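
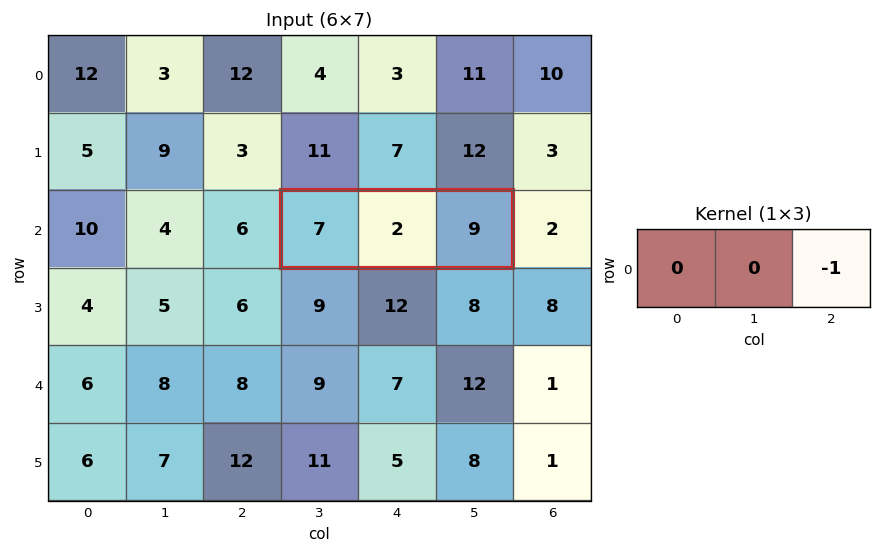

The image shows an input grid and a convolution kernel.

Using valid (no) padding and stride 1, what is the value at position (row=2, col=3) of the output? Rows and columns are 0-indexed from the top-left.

The receptive field on the input at this output position is [7 2 9]. Elementwise product with the kernel and sum: 9·-1.

-9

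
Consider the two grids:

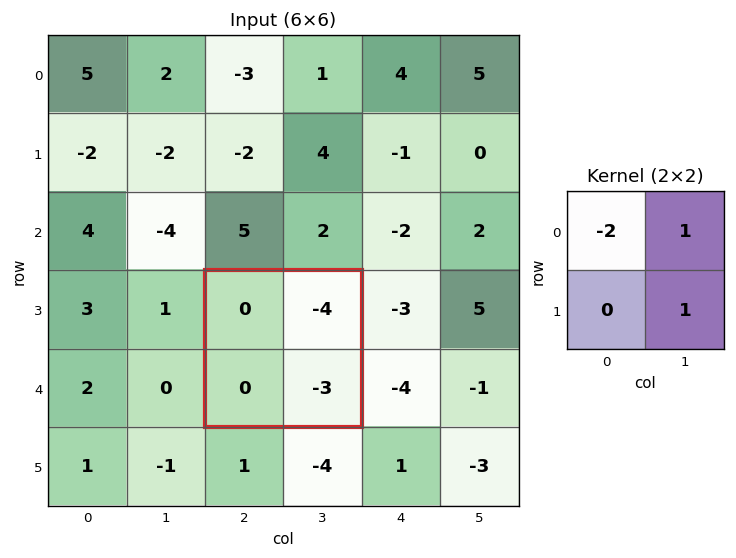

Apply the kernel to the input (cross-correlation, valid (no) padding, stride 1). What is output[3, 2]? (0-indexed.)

-7

The receptive field on the input at this output position is [0 -4 / 0 -3]. Elementwise product with the kernel and sum: 0·-2 + -4·1 + -3·1.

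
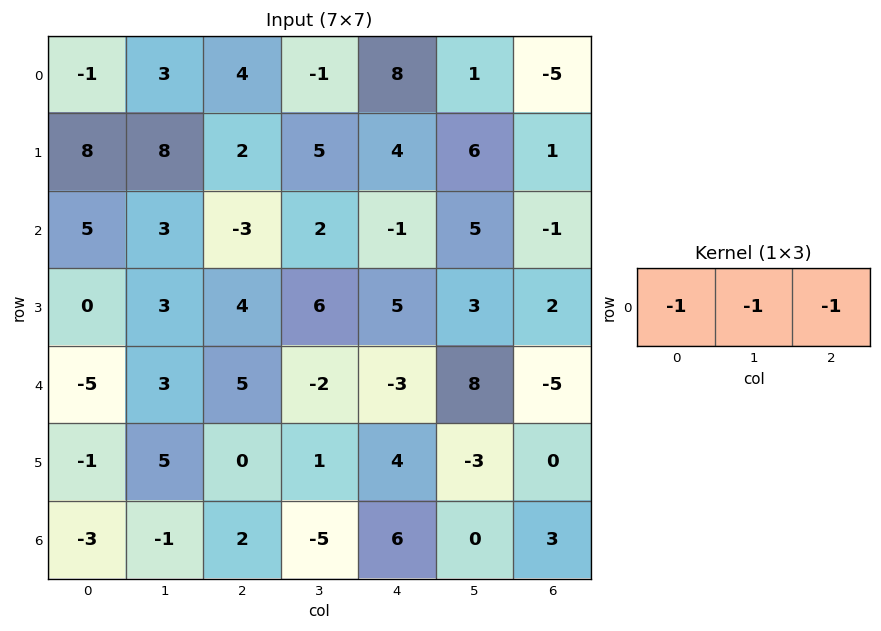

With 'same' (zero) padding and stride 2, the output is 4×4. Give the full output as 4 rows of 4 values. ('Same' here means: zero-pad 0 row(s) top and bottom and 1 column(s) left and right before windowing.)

Output[0,0]: The receptive field on the zero-padded input at this output position is [0 -1 3]. Elementwise product with the kernel and sum: 0·-1 + -1·-1 + 3·-1.

-2 -6 -8 4
-8 -2 -6 -4
2 -6 -3 -3
4 4 -1 -3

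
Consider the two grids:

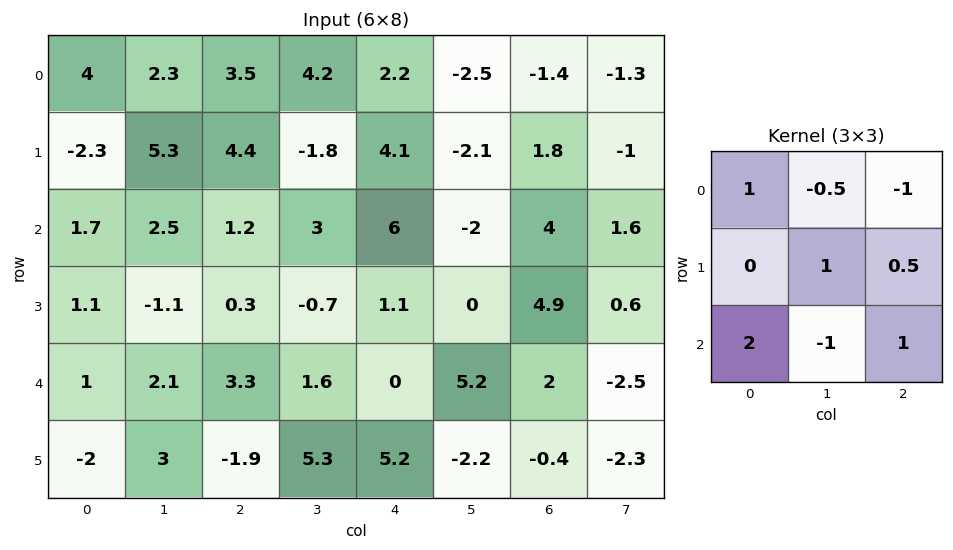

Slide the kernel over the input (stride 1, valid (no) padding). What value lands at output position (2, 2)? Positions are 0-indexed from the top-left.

The receptive field on the input at this output position is [1.2 3 6 / 0.3 -0.7 1.1 / 3.3 1.6 0]. Elementwise product with the kernel and sum: 1.2·1 + 3·-0.5 + 6·-1 + -0.7·1 + 1.1·0.5 + 3.3·2 + 1.6·-1 + 0·1.

-1.45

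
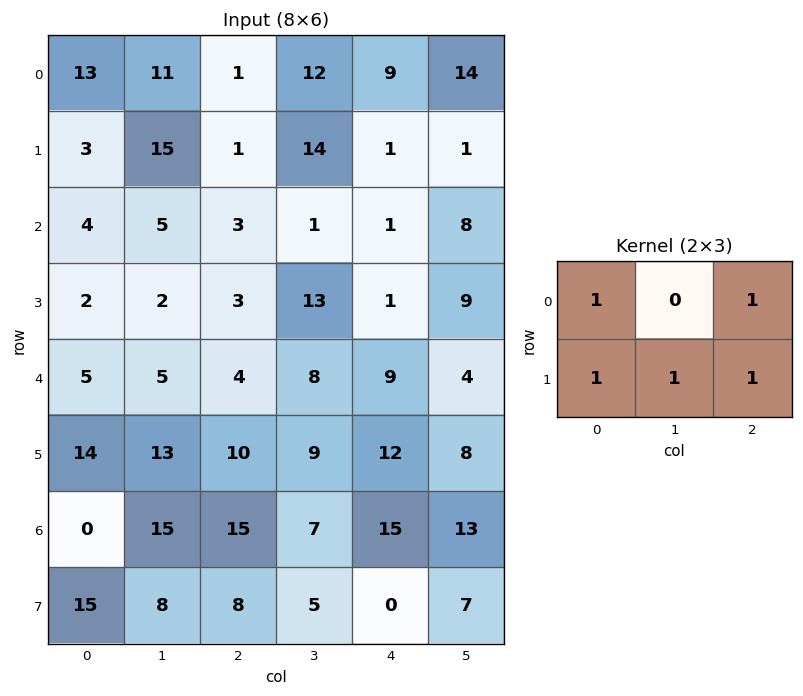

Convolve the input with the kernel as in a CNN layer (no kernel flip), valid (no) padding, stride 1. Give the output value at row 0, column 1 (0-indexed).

53

The receptive field on the input at this output position is [11 1 12 / 15 1 14]. Elementwise product with the kernel and sum: 11·1 + 12·1 + 15·1 + 1·1 + 14·1.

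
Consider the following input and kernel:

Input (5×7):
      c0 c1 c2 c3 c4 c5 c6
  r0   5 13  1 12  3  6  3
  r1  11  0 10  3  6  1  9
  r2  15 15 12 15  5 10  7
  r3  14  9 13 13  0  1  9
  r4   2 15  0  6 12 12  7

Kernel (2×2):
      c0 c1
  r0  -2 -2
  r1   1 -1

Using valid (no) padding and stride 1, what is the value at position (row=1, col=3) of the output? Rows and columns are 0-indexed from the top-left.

-8

The receptive field on the input at this output position is [3 6 / 15 5]. Elementwise product with the kernel and sum: 3·-2 + 6·-2 + 15·1 + 5·-1.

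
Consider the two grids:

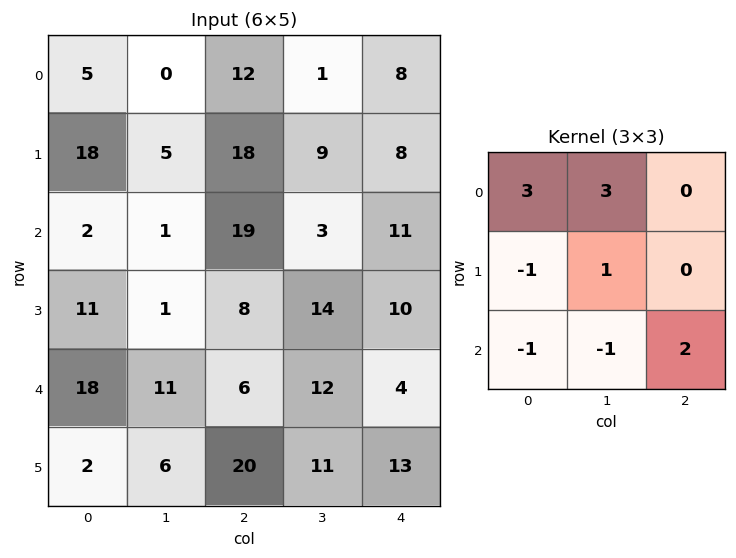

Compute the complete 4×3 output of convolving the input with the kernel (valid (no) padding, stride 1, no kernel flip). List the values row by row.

37 35 30
72 106 63
-18 74 62
61 18 67

Output[0,0]: The receptive field on the input at this output position is [5 0 12 / 18 5 18 / 2 1 19]. Elementwise product with the kernel and sum: 5·3 + 0·3 + 18·-1 + 5·1 + 2·-1 + 1·-1 + 19·2.
Output[0,1]: The receptive field on the input at this output position is [0 12 1 / 5 18 9 / 1 19 3]. Elementwise product with the kernel and sum: 0·3 + 12·3 + 5·-1 + 18·1 + 1·-1 + 19·-1 + 3·2.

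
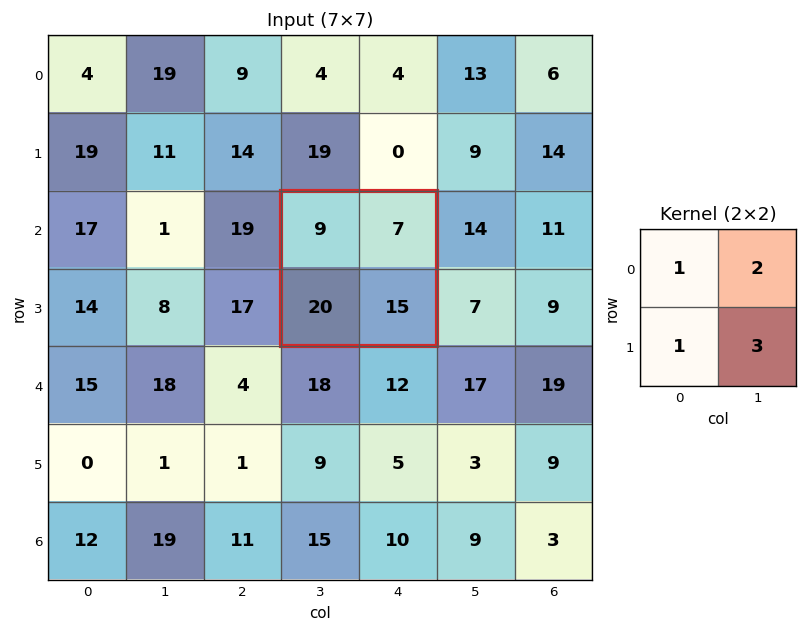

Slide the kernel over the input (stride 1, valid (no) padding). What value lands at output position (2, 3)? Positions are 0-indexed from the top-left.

88

The receptive field on the input at this output position is [9 7 / 20 15]. Elementwise product with the kernel and sum: 9·1 + 7·2 + 20·1 + 15·3.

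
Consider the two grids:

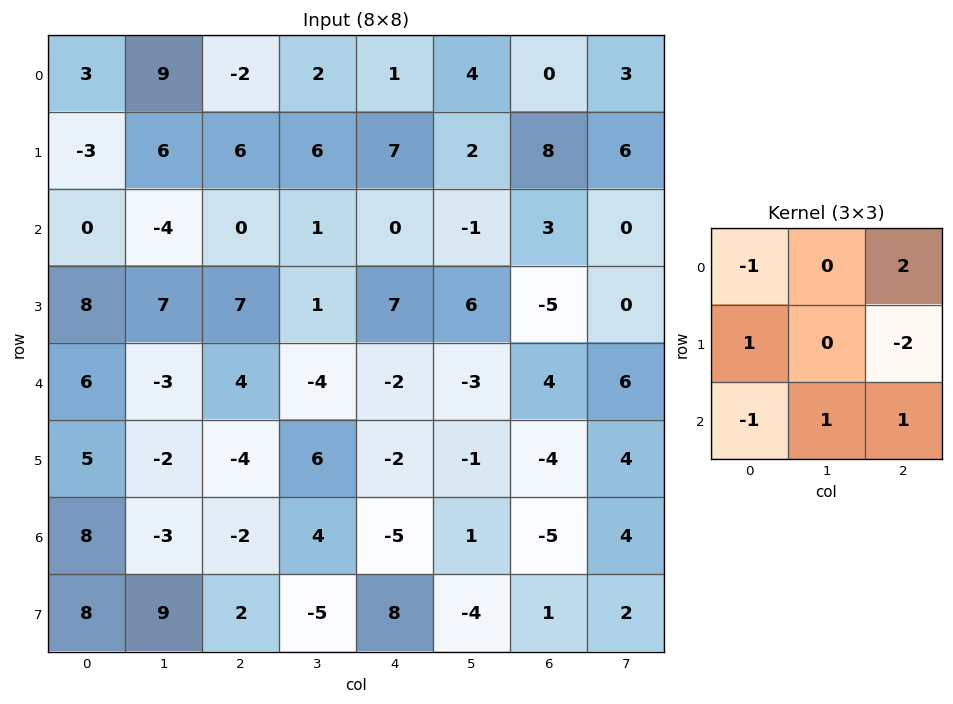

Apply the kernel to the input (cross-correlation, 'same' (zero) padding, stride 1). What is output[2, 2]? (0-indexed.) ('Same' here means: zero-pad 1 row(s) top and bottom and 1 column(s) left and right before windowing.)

1

The receptive field on the zero-padded input at this output position is [6 6 6 / -4 0 1 / 7 7 1]. Elementwise product with the kernel and sum: 6·-1 + 6·2 + -4·1 + 1·-2 + 7·-1 + 7·1 + 1·1.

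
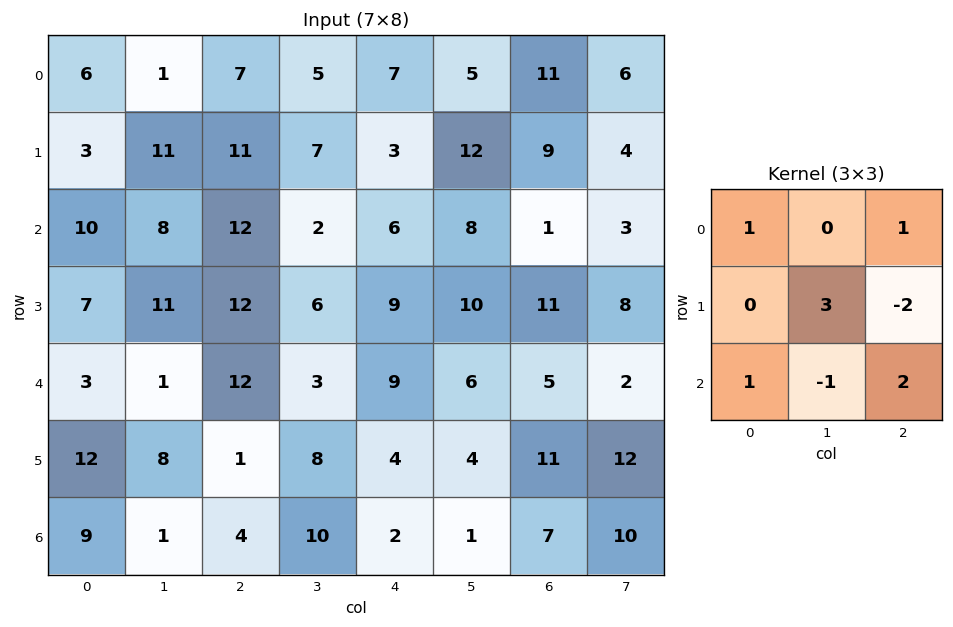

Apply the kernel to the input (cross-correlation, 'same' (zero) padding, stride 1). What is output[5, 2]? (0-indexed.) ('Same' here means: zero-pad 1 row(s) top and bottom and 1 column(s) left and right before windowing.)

The receptive field on the zero-padded input at this output position is [1 12 3 / 8 1 8 / 1 4 10]. Elementwise product with the kernel and sum: 1·1 + 3·1 + 1·3 + 8·-2 + 1·1 + 4·-1 + 10·2.

8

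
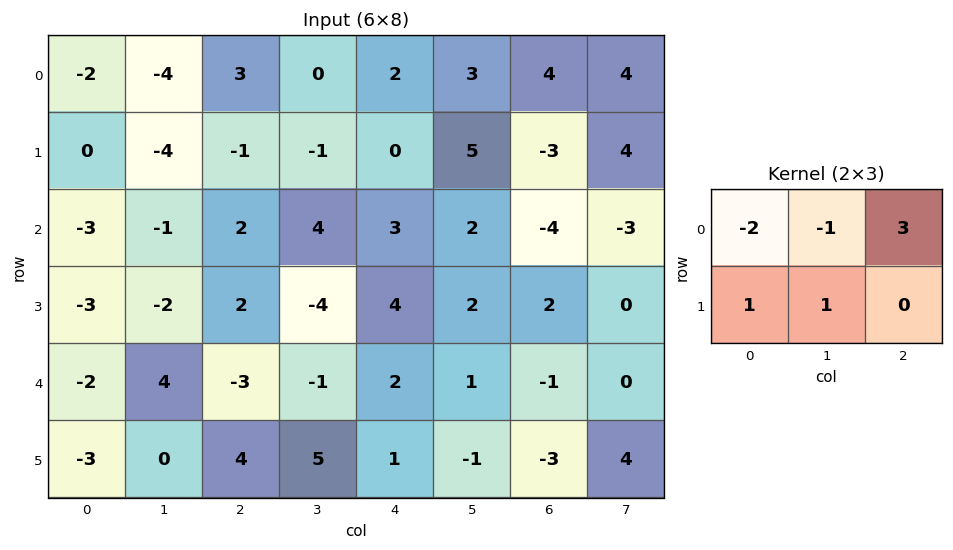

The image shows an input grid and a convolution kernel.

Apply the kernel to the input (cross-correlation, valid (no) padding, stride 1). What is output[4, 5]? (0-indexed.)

The receptive field on the input at this output position is [1 -1 0 / -1 -3 4]. Elementwise product with the kernel and sum: 1·-2 + -1·-1 + 0·3 + -1·1 + -3·1.

-5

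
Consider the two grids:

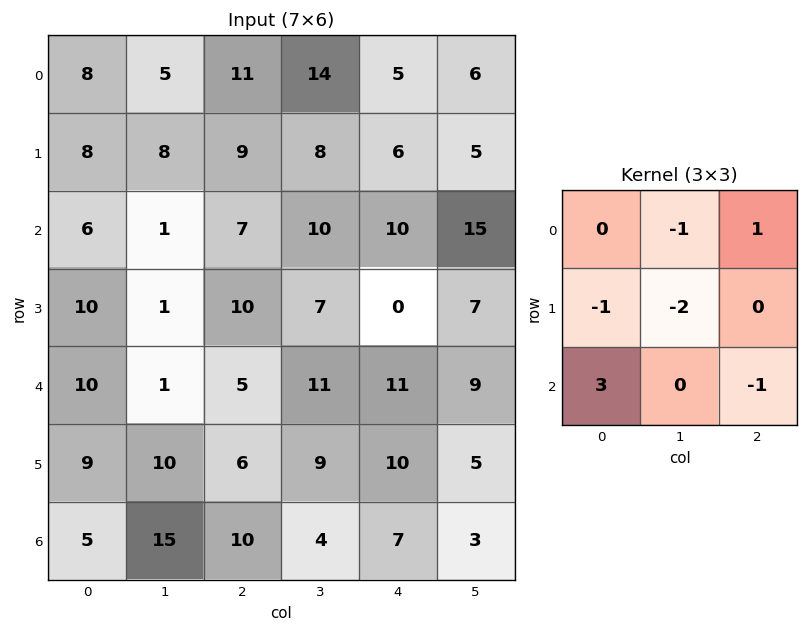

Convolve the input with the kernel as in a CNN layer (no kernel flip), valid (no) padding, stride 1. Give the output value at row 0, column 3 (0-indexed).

The receptive field on the input at this output position is [14 5 6 / 8 6 5 / 10 10 15]. Elementwise product with the kernel and sum: 5·-1 + 6·1 + 8·-1 + 6·-2 + 10·3 + 15·-1.

-4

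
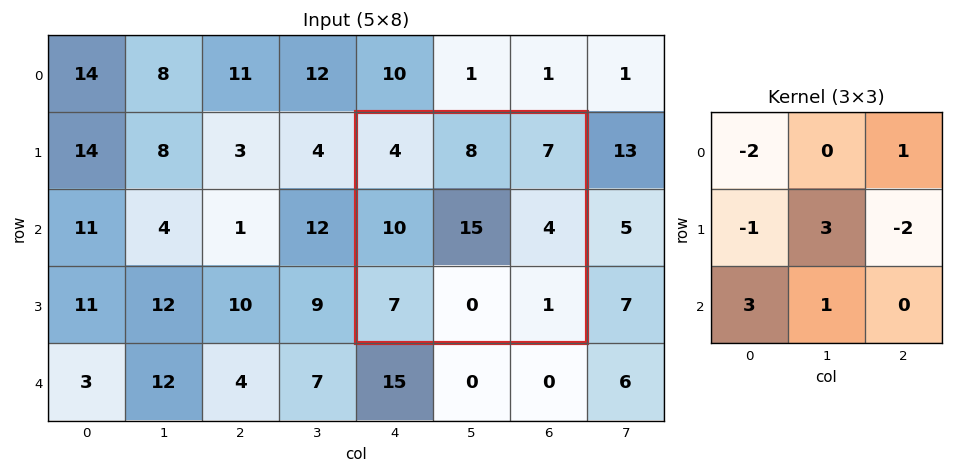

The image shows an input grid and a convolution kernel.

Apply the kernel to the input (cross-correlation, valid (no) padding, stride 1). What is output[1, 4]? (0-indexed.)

The receptive field on the input at this output position is [4 8 7 / 10 15 4 / 7 0 1]. Elementwise product with the kernel and sum: 4·-2 + 7·1 + 10·-1 + 15·3 + 4·-2 + 7·3 + 0·1.

47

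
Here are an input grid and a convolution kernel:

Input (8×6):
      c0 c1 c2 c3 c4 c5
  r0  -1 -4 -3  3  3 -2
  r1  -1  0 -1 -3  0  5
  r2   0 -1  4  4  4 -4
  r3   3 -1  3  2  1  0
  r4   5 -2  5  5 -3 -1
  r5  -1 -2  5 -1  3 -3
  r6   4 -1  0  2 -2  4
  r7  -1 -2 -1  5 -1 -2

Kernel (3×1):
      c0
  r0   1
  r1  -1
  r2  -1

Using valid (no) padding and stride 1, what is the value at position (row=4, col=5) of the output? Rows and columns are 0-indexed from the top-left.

The receptive field on the input at this output position is [-1 / -3 / 4]. Elementwise product with the kernel and sum: -1·1 + -3·-1 + 4·-1.

-2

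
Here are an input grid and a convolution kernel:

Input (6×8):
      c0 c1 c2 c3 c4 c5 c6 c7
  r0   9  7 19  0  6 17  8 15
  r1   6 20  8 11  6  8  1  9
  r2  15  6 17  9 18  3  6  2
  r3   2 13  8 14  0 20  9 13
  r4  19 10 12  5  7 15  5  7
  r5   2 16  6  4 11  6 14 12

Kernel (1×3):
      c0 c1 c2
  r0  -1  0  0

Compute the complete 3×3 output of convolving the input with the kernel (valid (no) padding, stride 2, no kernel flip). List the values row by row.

-9 -19 -6
-15 -17 -18
-19 -12 -7

Output[0,0]: The receptive field on the input at this output position is [9 7 19]. Elementwise product with the kernel and sum: 9·-1.
Output[0,1]: The receptive field on the input at this output position is [19 0 6]. Elementwise product with the kernel and sum: 19·-1.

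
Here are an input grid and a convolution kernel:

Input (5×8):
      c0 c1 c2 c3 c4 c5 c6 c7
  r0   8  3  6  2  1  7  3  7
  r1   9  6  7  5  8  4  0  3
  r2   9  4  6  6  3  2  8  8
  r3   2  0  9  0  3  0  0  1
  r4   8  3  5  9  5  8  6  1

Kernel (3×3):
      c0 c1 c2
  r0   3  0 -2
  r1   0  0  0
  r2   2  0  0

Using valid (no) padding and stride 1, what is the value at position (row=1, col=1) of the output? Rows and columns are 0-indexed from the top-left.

8

The receptive field on the input at this output position is [6 7 5 / 4 6 6 / 0 9 0]. Elementwise product with the kernel and sum: 6·3 + 5·-2 + 0·2.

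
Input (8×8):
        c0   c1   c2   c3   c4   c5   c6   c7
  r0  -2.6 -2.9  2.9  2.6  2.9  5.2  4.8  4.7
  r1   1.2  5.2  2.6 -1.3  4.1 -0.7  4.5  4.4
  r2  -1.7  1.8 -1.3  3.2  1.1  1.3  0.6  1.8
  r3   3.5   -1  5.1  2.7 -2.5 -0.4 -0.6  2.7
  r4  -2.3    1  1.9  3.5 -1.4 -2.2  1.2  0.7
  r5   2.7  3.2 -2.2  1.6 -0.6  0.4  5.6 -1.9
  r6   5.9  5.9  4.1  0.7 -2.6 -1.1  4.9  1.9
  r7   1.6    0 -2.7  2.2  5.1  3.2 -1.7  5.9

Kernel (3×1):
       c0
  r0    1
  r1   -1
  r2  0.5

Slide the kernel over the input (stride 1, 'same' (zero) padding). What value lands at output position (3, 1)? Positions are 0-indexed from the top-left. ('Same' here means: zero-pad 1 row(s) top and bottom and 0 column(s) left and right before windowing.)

3.3

The receptive field on the zero-padded input at this output position is [1.8 / -1 / 1]. Elementwise product with the kernel and sum: 1.8·1 + -1·-1 + 1·0.5.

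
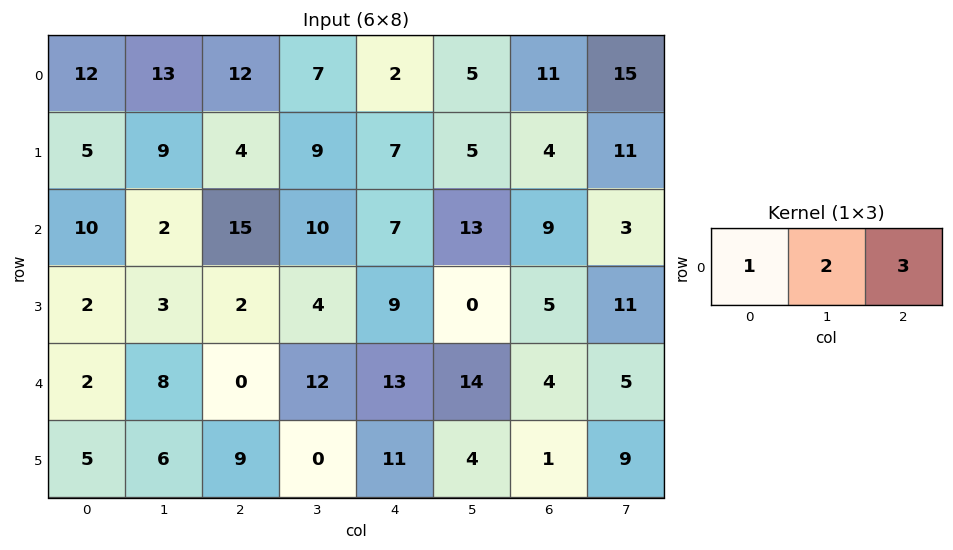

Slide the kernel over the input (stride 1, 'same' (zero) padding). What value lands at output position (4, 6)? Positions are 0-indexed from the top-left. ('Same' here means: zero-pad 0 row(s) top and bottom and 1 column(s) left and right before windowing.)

The receptive field on the zero-padded input at this output position is [14 4 5]. Elementwise product with the kernel and sum: 14·1 + 4·2 + 5·3.

37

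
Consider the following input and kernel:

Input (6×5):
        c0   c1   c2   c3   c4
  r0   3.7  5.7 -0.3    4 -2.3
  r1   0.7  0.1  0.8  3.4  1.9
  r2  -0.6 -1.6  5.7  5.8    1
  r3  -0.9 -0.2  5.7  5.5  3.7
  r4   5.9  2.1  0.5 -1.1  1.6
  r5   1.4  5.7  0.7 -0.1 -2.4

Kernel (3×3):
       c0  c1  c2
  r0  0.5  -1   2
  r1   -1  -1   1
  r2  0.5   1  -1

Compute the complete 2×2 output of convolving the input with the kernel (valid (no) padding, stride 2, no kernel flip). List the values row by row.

Output[0,0]: The receptive field on the input at this output position is [3.7 5.7 -0.3 / 0.7 0.1 0.8 / -0.6 -1.6 5.7]. Elementwise product with the kernel and sum: 3.7·0.5 + 5.7·-1 + -0.3·2 + 0.7·-1 + 0.1·-1 + 0.8·1 + -0.6·0.5 + -1.6·1 + 5.7·-1.

-12.05 -3.4
24.05 -10.9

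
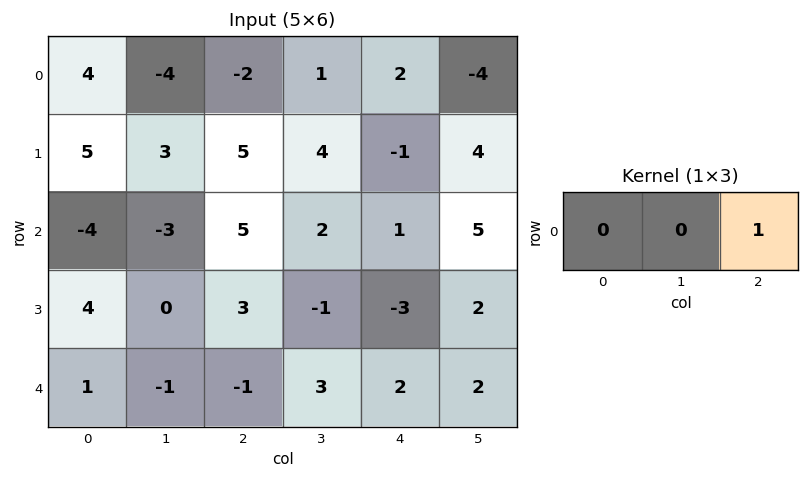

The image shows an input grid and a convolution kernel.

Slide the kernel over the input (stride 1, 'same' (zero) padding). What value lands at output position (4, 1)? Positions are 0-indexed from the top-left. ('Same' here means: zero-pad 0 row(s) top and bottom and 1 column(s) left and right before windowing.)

The receptive field on the zero-padded input at this output position is [1 -1 -1]. Elementwise product with the kernel and sum: -1·1.

-1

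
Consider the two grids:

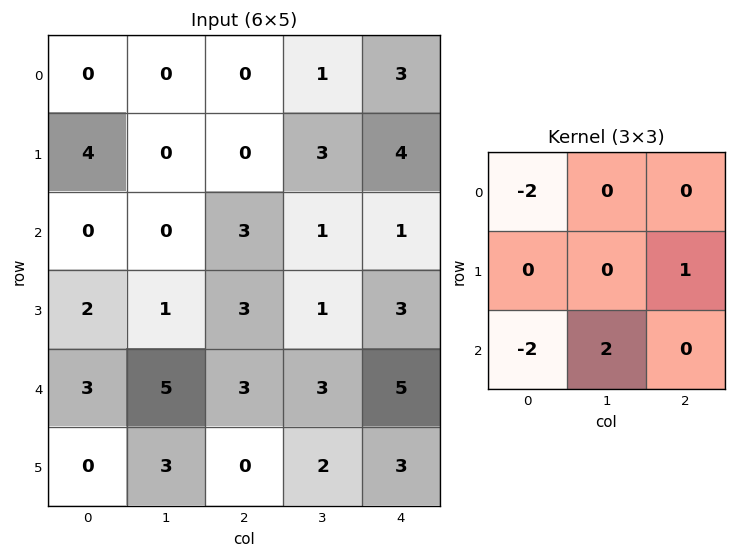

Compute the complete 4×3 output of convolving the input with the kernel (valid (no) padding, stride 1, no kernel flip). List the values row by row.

Output[0,0]: The receptive field on the input at this output position is [0 0 0 / 4 0 0 / 0 0 3]. Elementwise product with the kernel and sum: 0·-2 + 0·1 + 0·-2 + 0·2.

0 9 0
-7 5 -3
7 -3 -3
5 -5 3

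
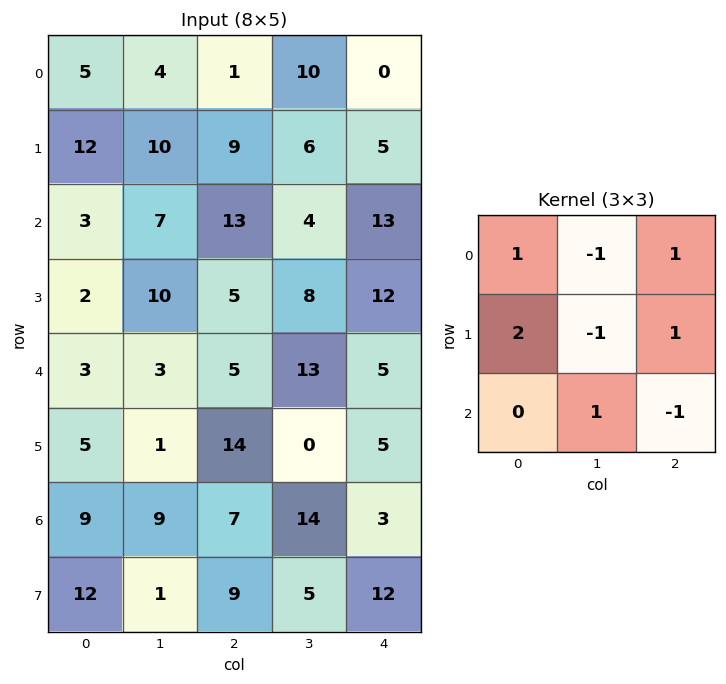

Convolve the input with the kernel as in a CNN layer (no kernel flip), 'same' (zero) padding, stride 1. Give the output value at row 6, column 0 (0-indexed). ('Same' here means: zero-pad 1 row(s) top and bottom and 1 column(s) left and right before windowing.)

7

The receptive field on the zero-padded input at this output position is [0 5 1 / 0 9 9 / 0 12 1]. Elementwise product with the kernel and sum: 0·1 + 5·-1 + 1·1 + 0·2 + 9·-1 + 9·1 + 12·1 + 1·-1.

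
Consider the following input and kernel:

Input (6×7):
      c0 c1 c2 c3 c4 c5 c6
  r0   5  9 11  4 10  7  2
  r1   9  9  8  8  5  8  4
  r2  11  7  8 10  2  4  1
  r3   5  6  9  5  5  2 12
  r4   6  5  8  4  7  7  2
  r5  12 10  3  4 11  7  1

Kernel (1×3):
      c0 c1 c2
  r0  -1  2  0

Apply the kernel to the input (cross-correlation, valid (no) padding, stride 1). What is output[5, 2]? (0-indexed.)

The receptive field on the input at this output position is [3 4 11]. Elementwise product with the kernel and sum: 3·-1 + 4·2.

5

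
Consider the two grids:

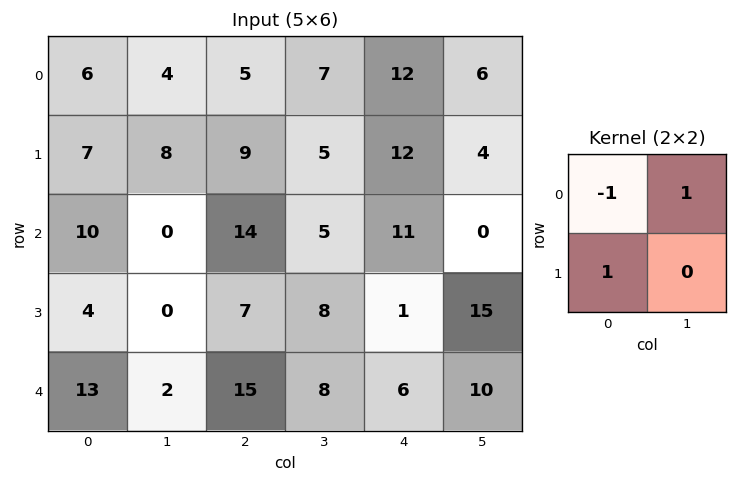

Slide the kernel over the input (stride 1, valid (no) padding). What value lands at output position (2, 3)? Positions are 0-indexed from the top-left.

14

The receptive field on the input at this output position is [5 11 / 8 1]. Elementwise product with the kernel and sum: 5·-1 + 11·1 + 8·1.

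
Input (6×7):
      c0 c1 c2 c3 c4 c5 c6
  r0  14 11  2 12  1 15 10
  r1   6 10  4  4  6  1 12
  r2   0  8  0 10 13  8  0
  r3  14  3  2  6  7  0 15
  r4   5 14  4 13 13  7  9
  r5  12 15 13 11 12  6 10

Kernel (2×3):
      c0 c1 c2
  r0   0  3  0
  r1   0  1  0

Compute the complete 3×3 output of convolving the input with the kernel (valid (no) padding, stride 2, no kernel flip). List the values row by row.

43 40 46
27 36 24
57 50 27

Output[0,0]: The receptive field on the input at this output position is [14 11 2 / 6 10 4]. Elementwise product with the kernel and sum: 11·3 + 10·1.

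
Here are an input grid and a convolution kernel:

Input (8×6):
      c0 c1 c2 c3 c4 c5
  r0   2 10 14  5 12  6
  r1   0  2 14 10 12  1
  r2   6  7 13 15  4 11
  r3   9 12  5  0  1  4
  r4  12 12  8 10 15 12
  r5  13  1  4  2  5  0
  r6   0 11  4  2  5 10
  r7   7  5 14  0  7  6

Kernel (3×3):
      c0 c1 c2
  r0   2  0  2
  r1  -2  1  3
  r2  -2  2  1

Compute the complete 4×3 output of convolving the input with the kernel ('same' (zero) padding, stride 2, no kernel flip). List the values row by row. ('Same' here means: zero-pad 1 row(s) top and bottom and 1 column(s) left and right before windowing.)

Output[0,0]: The receptive field on the zero-padded input at this output position is [0 0 0 / 0 2 10 / 0 0 2]. Elementwise product with the kernel and sum: 0·2 + 0·2 + 0·-2 + 2·1 + 10·3 + 0·-2 + 0·2 + 2·1.
Output[0,1]: The receptive field on the zero-padded input at this output position is [0 0 0 / 10 14 5 / 2 14 10]. Elementwise product with the kernel and sum: 0·2 + 0·2 + 10·-2 + 14·1 + 5·3 + 2·-2 + 14·2 + 10·1.

34 43 25
61 54 35
99 46 45
54 12 55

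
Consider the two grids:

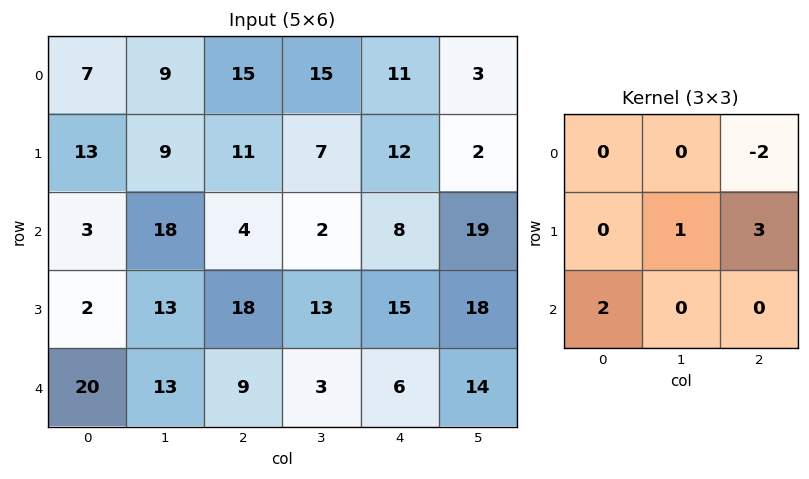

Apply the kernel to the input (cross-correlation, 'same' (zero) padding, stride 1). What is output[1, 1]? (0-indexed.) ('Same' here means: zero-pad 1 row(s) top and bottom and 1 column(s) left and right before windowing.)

18

The receptive field on the zero-padded input at this output position is [7 9 15 / 13 9 11 / 3 18 4]. Elementwise product with the kernel and sum: 15·-2 + 9·1 + 11·3 + 3·2.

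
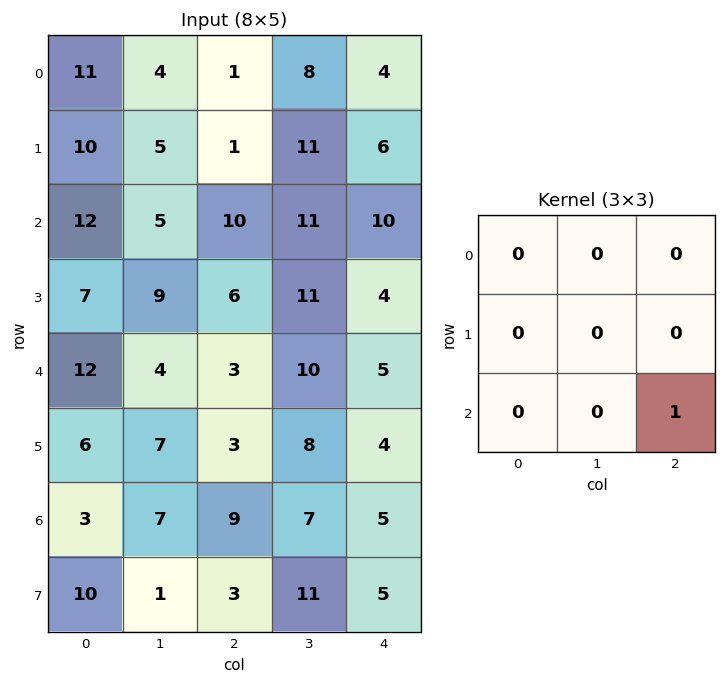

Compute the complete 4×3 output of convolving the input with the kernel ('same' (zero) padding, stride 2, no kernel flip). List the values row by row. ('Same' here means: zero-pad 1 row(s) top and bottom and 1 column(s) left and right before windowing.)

Output[0,0]: The receptive field on the zero-padded input at this output position is [0 0 0 / 0 11 4 / 0 10 5]. Elementwise product with the kernel and sum: 5·1.
Output[0,1]: The receptive field on the zero-padded input at this output position is [0 0 0 / 4 1 8 / 5 1 11]. Elementwise product with the kernel and sum: 11·1.

5 11 0
9 11 0
7 8 0
1 11 0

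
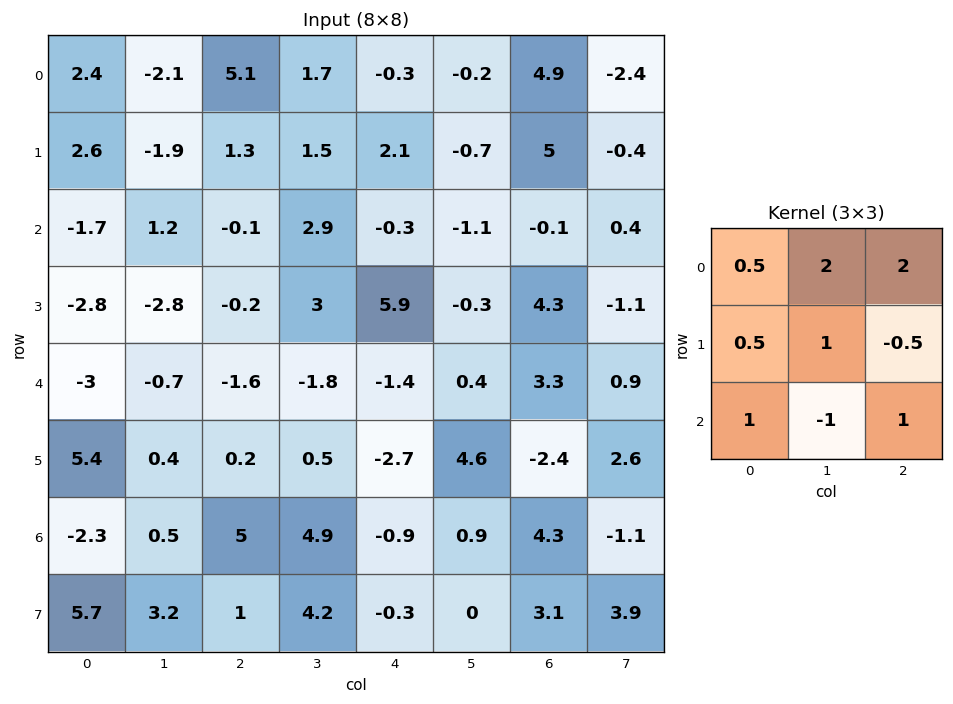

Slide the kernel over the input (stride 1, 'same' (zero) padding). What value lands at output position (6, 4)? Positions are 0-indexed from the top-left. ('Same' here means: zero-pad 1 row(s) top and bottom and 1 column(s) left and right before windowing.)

9.65

The receptive field on the zero-padded input at this output position is [0.5 -2.7 4.6 / 4.9 -0.9 0.9 / 4.2 -0.3 0]. Elementwise product with the kernel and sum: 0.5·0.5 + -2.7·2 + 4.6·2 + 4.9·0.5 + -0.9·1 + 0.9·-0.5 + 4.2·1 + -0.3·-1 + 0·1.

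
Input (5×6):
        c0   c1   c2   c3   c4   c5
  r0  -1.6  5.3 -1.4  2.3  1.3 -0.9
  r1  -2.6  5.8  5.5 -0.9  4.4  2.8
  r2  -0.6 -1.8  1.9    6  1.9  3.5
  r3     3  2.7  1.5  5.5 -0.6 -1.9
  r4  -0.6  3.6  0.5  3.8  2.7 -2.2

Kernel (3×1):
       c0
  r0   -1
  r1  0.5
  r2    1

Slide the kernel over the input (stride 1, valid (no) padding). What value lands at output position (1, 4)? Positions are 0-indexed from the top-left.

The receptive field on the input at this output position is [4.4 / 1.9 / -0.6]. Elementwise product with the kernel and sum: 4.4·-1 + 1.9·0.5 + -0.6·1.

-4.05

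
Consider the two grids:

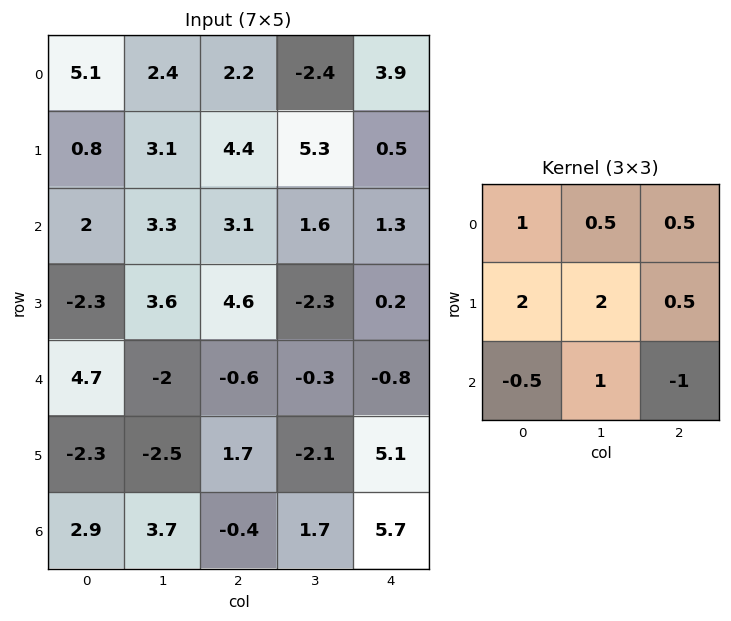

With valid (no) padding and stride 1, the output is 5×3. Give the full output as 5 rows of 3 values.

Output[0,0]: The receptive field on the input at this output position is [5.1 2.4 2.2 / 0.8 3.1 4.4 / 2 3.3 3.1]. Elementwise product with the kernel and sum: 5.1·1 + 2.4·0.5 + 2.2·0.5 + 0.8·2 + 3.1·2 + 4.4·0.5 + 2·-0.5 + 3.3·1 + 3.1·-1.

16.6 19.8 21.35
16.85 26.65 12.55
6.35 21.6 10.05
3.85 4.45 -6.7
-2.7 -9.05 -3.2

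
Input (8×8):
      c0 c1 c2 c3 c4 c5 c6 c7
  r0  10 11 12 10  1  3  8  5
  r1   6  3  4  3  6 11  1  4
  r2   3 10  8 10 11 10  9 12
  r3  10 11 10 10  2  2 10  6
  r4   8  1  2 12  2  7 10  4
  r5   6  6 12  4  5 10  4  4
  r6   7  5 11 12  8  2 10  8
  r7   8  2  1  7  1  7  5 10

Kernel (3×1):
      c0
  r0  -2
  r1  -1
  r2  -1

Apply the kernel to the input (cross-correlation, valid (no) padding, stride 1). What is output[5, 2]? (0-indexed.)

The receptive field on the input at this output position is [12 / 11 / 1]. Elementwise product with the kernel and sum: 12·-2 + 11·-1 + 1·-1.

-36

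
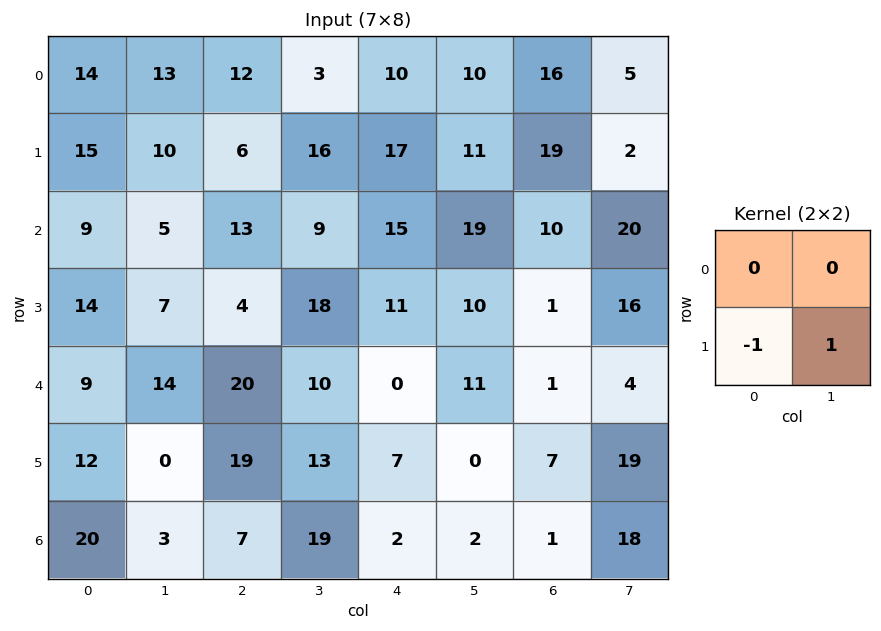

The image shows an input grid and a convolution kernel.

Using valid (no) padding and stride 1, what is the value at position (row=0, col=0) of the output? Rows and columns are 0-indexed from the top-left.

The receptive field on the input at this output position is [14 13 / 15 10]. Elementwise product with the kernel and sum: 15·-1 + 10·1.

-5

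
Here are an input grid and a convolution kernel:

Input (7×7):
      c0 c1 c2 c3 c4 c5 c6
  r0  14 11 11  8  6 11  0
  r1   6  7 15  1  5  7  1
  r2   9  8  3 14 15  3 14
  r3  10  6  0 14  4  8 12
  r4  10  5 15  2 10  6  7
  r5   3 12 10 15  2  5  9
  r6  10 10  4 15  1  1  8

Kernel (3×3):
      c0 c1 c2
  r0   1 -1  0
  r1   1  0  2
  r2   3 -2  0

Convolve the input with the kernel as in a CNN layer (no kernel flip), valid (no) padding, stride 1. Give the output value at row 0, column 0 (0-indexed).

The receptive field on the input at this output position is [14 11 11 / 6 7 15 / 9 8 3]. Elementwise product with the kernel and sum: 14·1 + 11·-1 + 6·1 + 15·2 + 9·3 + 8·-2.

50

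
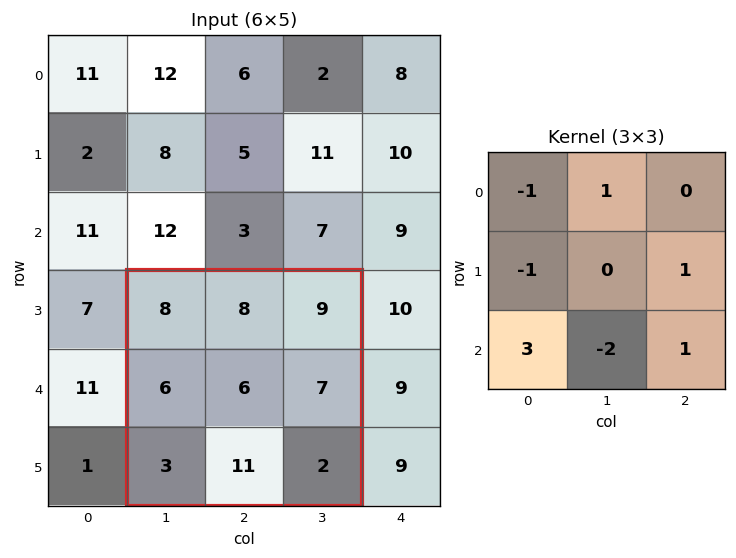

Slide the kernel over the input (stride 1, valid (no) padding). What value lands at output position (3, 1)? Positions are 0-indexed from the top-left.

-10

The receptive field on the input at this output position is [8 8 9 / 6 6 7 / 3 11 2]. Elementwise product with the kernel and sum: 8·-1 + 8·1 + 6·-1 + 7·1 + 3·3 + 11·-2 + 2·1.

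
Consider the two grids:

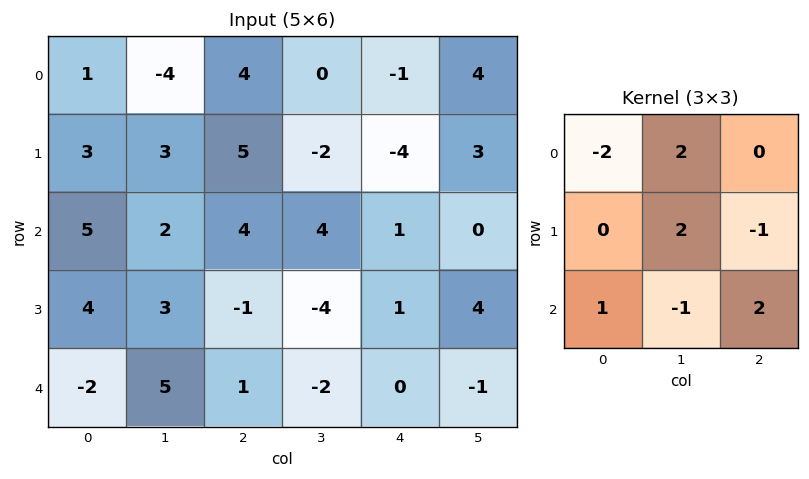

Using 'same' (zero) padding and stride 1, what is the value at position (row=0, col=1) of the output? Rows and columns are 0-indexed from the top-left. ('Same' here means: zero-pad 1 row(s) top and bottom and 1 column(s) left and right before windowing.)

-2

The receptive field on the zero-padded input at this output position is [0 0 0 / 1 -4 4 / 3 3 5]. Elementwise product with the kernel and sum: 0·-2 + 0·2 + -4·2 + 4·-1 + 3·1 + 3·-1 + 5·2.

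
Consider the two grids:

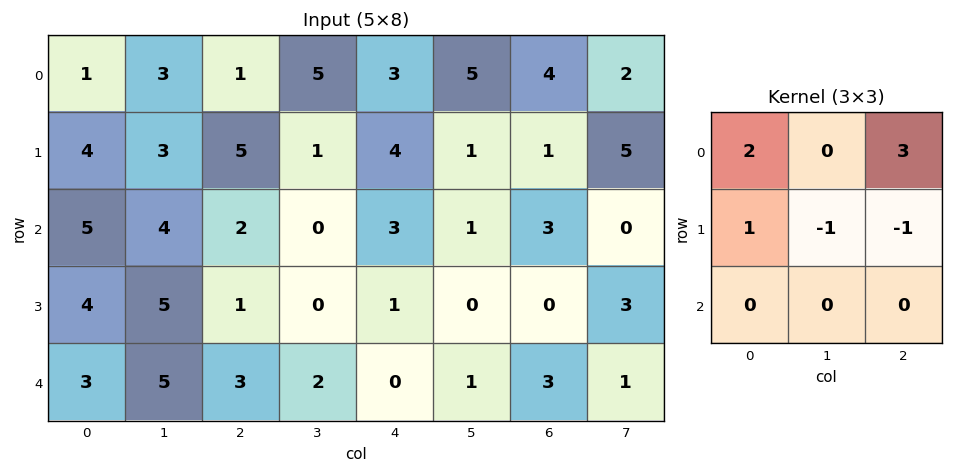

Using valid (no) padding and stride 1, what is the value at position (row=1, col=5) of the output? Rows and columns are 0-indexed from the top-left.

15

The receptive field on the input at this output position is [1 1 5 / 1 3 0 / 0 0 3]. Elementwise product with the kernel and sum: 1·2 + 5·3 + 1·1 + 3·-1 + 0·-1.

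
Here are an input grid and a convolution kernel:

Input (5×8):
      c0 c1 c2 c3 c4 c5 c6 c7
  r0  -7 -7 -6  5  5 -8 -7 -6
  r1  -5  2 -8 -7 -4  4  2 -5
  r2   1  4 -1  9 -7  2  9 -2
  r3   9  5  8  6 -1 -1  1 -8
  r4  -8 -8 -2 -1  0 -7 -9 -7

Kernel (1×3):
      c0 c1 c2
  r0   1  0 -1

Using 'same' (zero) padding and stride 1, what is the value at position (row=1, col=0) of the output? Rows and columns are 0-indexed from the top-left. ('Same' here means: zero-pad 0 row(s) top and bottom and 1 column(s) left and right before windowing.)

-2

The receptive field on the zero-padded input at this output position is [0 -5 2]. Elementwise product with the kernel and sum: 0·1 + 2·-1.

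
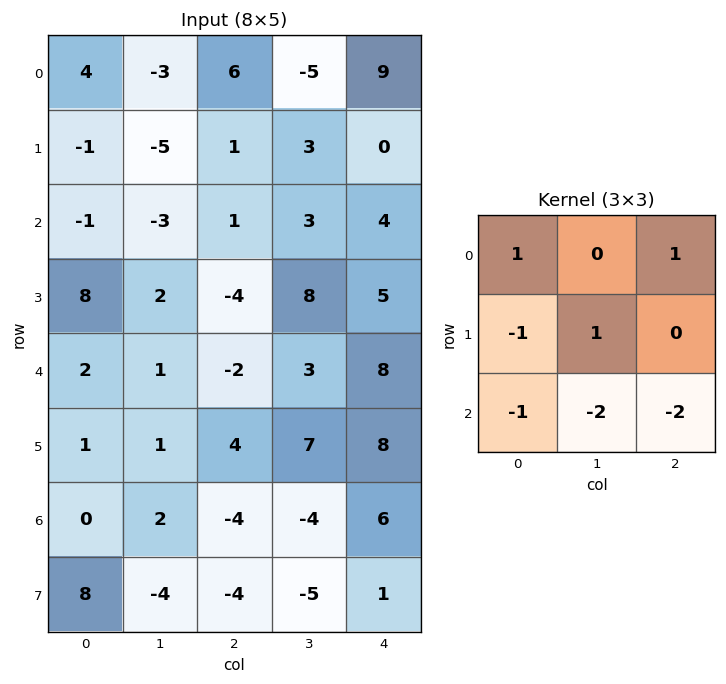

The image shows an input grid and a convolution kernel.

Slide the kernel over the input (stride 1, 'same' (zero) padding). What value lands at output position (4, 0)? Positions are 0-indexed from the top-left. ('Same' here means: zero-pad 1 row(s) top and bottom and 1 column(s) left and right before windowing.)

The receptive field on the zero-padded input at this output position is [0 8 2 / 0 2 1 / 0 1 1]. Elementwise product with the kernel and sum: 0·1 + 2·1 + 0·-1 + 2·1 + 0·-1 + 1·-2 + 1·-2.

0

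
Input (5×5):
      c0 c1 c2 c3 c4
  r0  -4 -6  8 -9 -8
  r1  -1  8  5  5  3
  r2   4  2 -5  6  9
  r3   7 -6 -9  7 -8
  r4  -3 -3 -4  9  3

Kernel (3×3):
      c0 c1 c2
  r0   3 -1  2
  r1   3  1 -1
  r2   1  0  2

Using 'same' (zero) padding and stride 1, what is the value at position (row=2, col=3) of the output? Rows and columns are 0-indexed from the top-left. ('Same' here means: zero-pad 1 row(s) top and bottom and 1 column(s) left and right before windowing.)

The receptive field on the zero-padded input at this output position is [5 5 3 / -5 6 9 / -9 7 -8]. Elementwise product with the kernel and sum: 5·3 + 5·-1 + 3·2 + -5·3 + 6·1 + 9·-1 + -9·1 + -8·2.

-27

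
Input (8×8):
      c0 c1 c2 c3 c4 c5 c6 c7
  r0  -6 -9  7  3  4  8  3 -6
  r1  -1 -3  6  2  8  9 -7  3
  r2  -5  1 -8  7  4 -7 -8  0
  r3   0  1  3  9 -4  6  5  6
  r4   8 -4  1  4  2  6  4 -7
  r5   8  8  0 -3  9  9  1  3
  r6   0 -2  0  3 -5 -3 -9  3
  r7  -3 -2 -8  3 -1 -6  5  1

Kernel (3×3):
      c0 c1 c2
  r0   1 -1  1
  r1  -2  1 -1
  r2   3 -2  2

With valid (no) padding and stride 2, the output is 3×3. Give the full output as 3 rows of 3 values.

-30 -40 9
18 -5 14
9 -29 -37

Output[0,0]: The receptive field on the input at this output position is [-6 -9 7 / -1 -3 6 / -5 1 -8]. Elementwise product with the kernel and sum: -6·1 + -9·-1 + 7·1 + -1·-2 + -3·1 + 6·-1 + -5·3 + 1·-2 + -8·2.
Output[0,1]: The receptive field on the input at this output position is [7 3 4 / 6 2 8 / -8 7 4]. Elementwise product with the kernel and sum: 7·1 + 3·-1 + 4·1 + 6·-2 + 2·1 + 8·-1 + -8·3 + 7·-2 + 4·2.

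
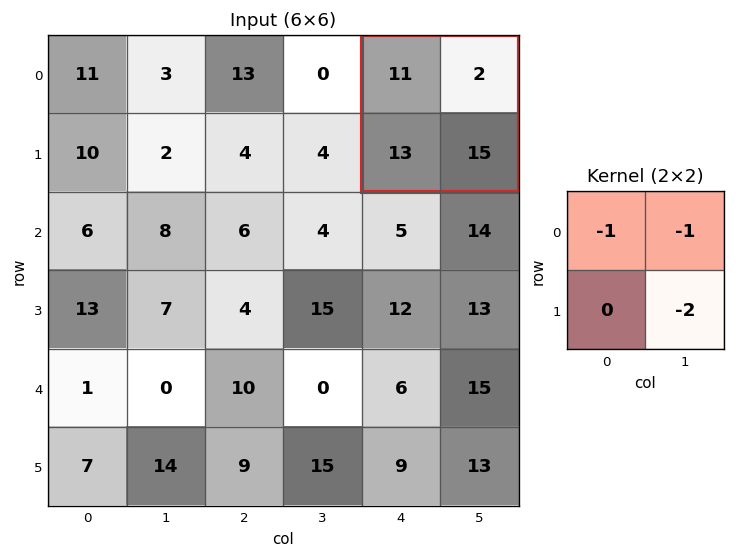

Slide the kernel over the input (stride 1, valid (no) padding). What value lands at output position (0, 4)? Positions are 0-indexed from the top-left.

The receptive field on the input at this output position is [11 2 / 13 15]. Elementwise product with the kernel and sum: 11·-1 + 2·-1 + 15·-2.

-43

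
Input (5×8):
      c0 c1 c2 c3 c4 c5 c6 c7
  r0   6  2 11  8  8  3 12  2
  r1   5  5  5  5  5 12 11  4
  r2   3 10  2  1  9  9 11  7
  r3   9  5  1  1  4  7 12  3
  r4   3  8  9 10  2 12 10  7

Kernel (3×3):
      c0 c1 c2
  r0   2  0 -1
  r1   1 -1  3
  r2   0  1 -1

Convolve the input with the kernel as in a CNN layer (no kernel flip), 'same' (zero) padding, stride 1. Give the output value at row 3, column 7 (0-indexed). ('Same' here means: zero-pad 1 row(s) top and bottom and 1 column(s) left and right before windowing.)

38

The receptive field on the zero-padded input at this output position is [11 7 0 / 12 3 0 / 10 7 0]. Elementwise product with the kernel and sum: 11·2 + 0·-1 + 12·1 + 3·-1 + 0·3 + 7·1 + 0·-1.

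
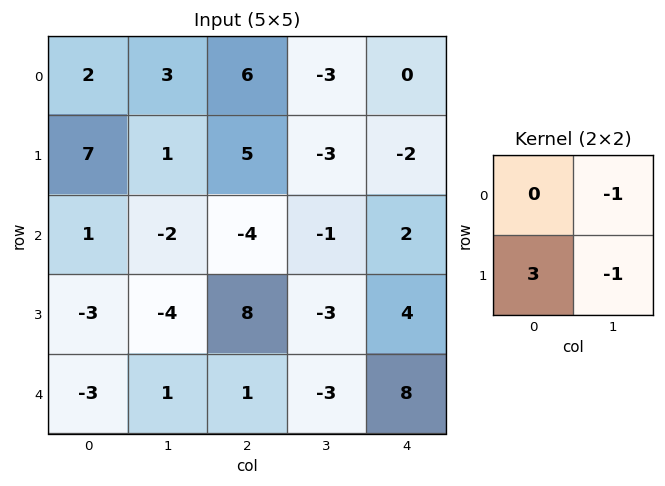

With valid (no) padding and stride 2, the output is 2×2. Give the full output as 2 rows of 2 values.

17 21
-3 28

Output[0,0]: The receptive field on the input at this output position is [2 3 / 7 1]. Elementwise product with the kernel and sum: 3·-1 + 7·3 + 1·-1.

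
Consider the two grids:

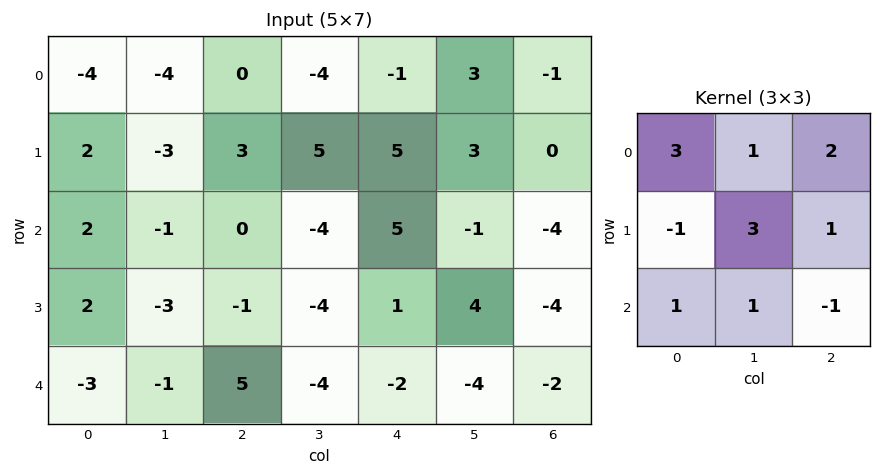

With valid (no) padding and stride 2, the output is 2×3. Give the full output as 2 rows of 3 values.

-23 2 10
-16 -1 9

Output[0,0]: The receptive field on the input at this output position is [-4 -4 0 / 2 -3 3 / 2 -1 0]. Elementwise product with the kernel and sum: -4·3 + -4·1 + 0·2 + 2·-1 + -3·3 + 3·1 + 2·1 + -1·1 + 0·-1.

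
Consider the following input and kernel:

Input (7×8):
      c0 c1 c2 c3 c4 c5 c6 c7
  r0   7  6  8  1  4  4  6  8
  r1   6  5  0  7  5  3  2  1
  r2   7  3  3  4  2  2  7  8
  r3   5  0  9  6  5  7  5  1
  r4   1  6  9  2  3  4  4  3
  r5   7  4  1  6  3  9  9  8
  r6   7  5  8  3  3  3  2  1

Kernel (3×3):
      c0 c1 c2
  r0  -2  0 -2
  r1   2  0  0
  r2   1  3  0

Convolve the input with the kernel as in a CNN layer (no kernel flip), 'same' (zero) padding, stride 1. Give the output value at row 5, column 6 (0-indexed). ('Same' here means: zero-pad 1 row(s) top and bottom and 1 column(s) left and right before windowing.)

13

The receptive field on the zero-padded input at this output position is [4 4 3 / 9 9 8 / 3 2 1]. Elementwise product with the kernel and sum: 4·-2 + 3·-2 + 9·2 + 3·1 + 2·3.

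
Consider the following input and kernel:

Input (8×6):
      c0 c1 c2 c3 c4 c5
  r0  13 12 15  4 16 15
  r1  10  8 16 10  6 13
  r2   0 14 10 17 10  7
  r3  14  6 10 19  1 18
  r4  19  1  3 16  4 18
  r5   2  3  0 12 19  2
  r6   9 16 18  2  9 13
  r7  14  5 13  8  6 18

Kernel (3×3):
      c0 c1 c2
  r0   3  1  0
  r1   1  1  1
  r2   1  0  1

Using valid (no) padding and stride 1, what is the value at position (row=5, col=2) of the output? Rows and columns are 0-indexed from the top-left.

The receptive field on the input at this output position is [0 12 19 / 18 2 9 / 13 8 6]. Elementwise product with the kernel and sum: 0·3 + 12·1 + 18·1 + 2·1 + 9·1 + 13·1 + 6·1.

60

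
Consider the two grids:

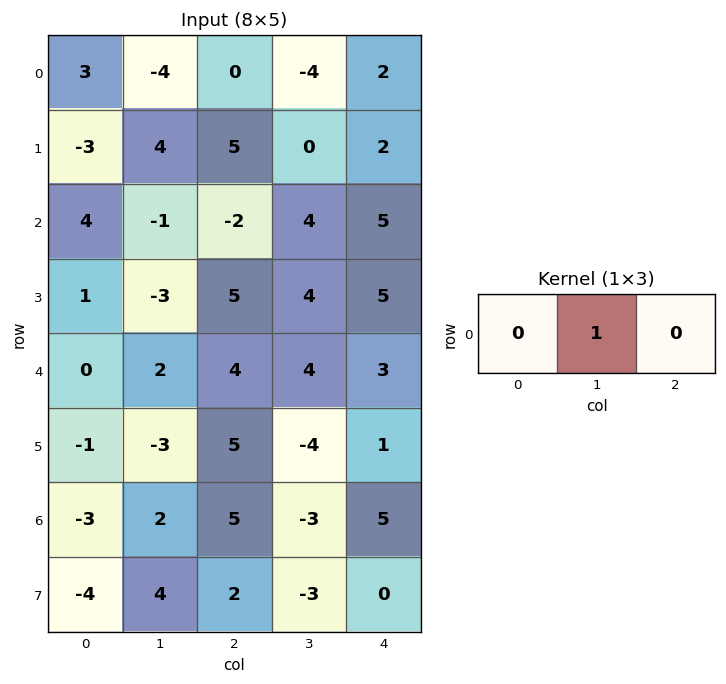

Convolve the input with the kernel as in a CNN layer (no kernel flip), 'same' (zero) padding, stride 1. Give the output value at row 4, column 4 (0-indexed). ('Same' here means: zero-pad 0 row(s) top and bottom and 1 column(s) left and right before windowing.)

3

The receptive field on the zero-padded input at this output position is [4 3 0]. Elementwise product with the kernel and sum: 3·1.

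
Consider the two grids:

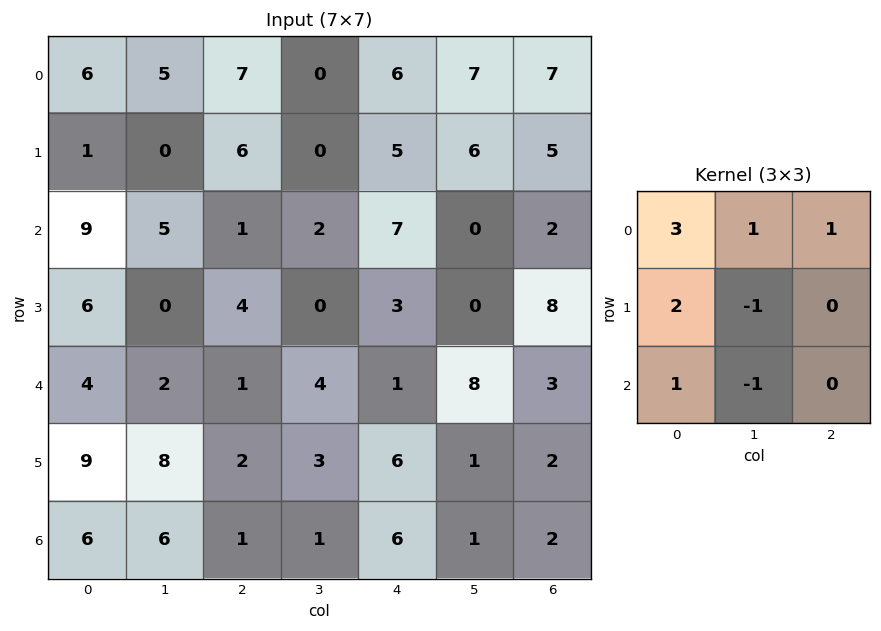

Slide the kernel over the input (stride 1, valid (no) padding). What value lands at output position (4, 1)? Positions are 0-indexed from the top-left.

The receptive field on the input at this output position is [2 1 4 / 8 2 3 / 6 1 1]. Elementwise product with the kernel and sum: 2·3 + 1·1 + 4·1 + 8·2 + 2·-1 + 6·1 + 1·-1.

30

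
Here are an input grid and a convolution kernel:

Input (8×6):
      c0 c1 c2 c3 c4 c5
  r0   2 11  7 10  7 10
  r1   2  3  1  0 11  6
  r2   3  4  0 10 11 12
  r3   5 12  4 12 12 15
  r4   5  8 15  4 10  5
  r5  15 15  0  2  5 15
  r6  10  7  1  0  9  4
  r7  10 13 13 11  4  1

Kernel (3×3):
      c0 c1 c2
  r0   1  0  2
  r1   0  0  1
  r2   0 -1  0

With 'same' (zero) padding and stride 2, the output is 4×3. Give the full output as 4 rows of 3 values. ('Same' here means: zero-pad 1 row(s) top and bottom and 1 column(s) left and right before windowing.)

Output[0,0]: The receptive field on the zero-padded input at this output position is [0 0 0 / 0 2 11 / 0 2 3]. Elementwise product with the kernel and sum: 0·1 + 0·2 + 11·1 + 2·-1.
Output[0,1]: The receptive field on the zero-padded input at this output position is [0 0 0 / 11 7 10 / 3 1 0]. Elementwise product with the kernel and sum: 0·1 + 0·2 + 10·1 + 1·-1.

9 9 -1
5 9 12
17 40 42
27 6 32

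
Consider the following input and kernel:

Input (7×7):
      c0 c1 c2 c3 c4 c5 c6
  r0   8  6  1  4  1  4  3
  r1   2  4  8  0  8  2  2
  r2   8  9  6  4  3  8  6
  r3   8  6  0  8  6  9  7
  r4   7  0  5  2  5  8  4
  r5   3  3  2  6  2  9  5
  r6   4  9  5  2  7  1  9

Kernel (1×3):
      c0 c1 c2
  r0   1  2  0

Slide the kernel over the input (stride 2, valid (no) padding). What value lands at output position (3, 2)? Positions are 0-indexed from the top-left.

9

The receptive field on the input at this output position is [7 1 9]. Elementwise product with the kernel and sum: 7·1 + 1·2.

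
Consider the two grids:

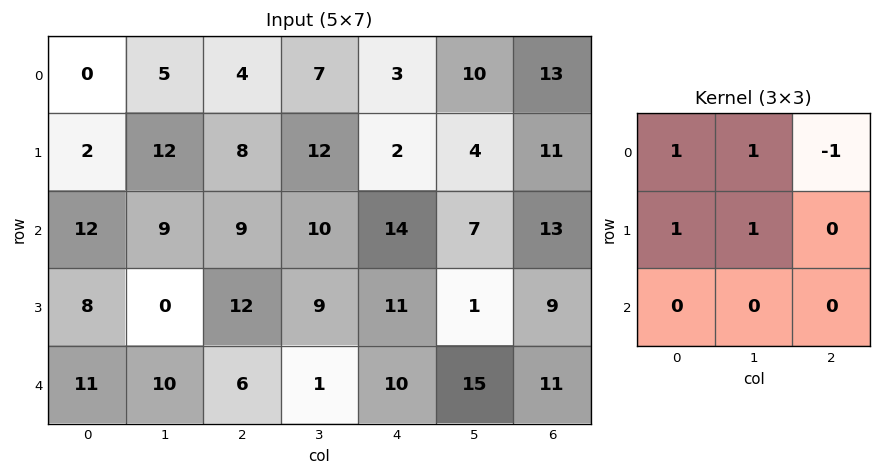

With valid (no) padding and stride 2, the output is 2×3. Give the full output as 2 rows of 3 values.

Output[0,0]: The receptive field on the input at this output position is [0 5 4 / 2 12 8 / 12 9 9]. Elementwise product with the kernel and sum: 0·1 + 5·1 + 4·-1 + 2·1 + 12·1.

15 28 6
20 26 20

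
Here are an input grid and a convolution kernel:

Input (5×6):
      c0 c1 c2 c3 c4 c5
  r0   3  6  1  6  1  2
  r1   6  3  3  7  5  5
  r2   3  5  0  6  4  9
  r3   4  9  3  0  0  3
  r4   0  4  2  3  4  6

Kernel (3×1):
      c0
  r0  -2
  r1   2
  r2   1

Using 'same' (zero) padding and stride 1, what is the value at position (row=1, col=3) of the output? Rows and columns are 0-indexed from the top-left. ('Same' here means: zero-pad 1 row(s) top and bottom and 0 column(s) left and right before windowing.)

8

The receptive field on the zero-padded input at this output position is [6 / 7 / 6]. Elementwise product with the kernel and sum: 6·-2 + 7·2 + 6·1.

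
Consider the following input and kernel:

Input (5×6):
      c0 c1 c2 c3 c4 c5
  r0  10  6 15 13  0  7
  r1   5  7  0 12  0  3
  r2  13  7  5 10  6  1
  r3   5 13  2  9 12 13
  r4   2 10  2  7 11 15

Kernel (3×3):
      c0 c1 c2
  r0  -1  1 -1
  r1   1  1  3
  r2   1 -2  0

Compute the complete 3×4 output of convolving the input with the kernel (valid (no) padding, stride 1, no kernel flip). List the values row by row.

-8 36 -5 -1
16 32 29 -11
-5 36 34 40

Output[0,0]: The receptive field on the input at this output position is [10 6 15 / 5 7 0 / 13 7 5]. Elementwise product with the kernel and sum: 10·-1 + 6·1 + 15·-1 + 5·1 + 7·1 + 0·3 + 13·1 + 7·-2.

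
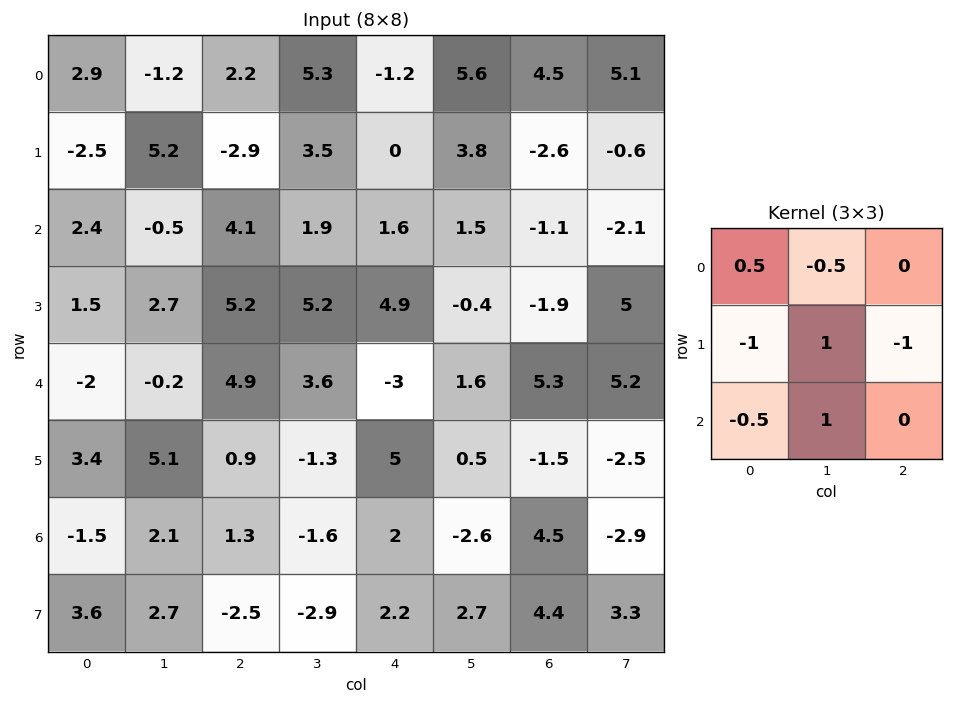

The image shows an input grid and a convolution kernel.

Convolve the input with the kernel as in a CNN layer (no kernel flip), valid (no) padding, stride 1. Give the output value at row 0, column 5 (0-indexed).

The receptive field on the input at this output position is [5.6 4.5 5.1 / 3.8 -2.6 -0.6 / 1.5 -1.1 -2.1]. Elementwise product with the kernel and sum: 5.6·0.5 + 4.5·-0.5 + 3.8·-1 + -2.6·1 + -0.6·-1 + 1.5·-0.5 + -1.1·1.

-7.1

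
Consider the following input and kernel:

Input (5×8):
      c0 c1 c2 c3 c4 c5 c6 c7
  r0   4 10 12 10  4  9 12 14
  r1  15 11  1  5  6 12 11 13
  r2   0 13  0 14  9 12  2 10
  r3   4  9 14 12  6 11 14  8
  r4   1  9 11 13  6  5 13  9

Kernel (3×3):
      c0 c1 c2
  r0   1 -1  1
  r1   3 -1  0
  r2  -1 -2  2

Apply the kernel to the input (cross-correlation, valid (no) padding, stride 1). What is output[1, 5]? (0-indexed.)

The receptive field on the input at this output position is [12 11 13 / 12 2 10 / 11 14 8]. Elementwise product with the kernel and sum: 12·1 + 11·-1 + 13·1 + 12·3 + 2·-1 + 11·-1 + 14·-2 + 8·2.

25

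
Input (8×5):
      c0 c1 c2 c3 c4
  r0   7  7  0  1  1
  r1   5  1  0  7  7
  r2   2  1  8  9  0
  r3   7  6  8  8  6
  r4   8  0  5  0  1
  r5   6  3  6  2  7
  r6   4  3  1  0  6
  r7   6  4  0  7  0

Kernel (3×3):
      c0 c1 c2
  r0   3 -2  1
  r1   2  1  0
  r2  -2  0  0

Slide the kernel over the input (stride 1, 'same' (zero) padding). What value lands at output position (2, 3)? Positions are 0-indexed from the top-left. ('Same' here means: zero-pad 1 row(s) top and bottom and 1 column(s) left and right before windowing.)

2

The receptive field on the zero-padded input at this output position is [0 7 7 / 8 9 0 / 8 8 6]. Elementwise product with the kernel and sum: 0·3 + 7·-2 + 7·1 + 8·2 + 9·1 + 8·-2.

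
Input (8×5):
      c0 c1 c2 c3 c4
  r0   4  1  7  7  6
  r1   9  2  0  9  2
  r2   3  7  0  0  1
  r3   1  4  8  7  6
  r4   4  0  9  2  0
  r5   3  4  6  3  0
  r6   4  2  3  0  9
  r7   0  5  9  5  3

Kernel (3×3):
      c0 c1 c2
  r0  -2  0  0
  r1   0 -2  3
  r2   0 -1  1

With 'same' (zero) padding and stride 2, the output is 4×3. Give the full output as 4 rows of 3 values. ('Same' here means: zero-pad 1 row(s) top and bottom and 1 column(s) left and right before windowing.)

Output[0,0]: The receptive field on the zero-padded input at this output position is [0 0 0 / 0 4 1 / 0 9 2]. Elementwise product with the kernel and sum: 0·-2 + 4·-2 + 1·3 + 9·-1 + 2·1.

-12 16 -14
18 -5 -26
-7 -23 -14
3 -18 -27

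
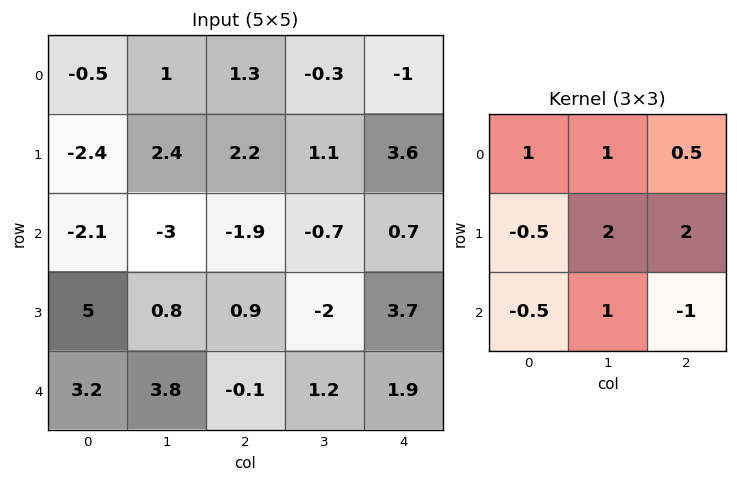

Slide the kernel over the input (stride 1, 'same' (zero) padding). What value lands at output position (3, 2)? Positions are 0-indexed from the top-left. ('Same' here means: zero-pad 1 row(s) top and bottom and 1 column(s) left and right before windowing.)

-11.05

The receptive field on the zero-padded input at this output position is [-3 -1.9 -0.7 / 0.8 0.9 -2 / 3.8 -0.1 1.2]. Elementwise product with the kernel and sum: -3·1 + -1.9·1 + -0.7·0.5 + 0.8·-0.5 + 0.9·2 + -2·2 + 3.8·-0.5 + -0.1·1 + 1.2·-1.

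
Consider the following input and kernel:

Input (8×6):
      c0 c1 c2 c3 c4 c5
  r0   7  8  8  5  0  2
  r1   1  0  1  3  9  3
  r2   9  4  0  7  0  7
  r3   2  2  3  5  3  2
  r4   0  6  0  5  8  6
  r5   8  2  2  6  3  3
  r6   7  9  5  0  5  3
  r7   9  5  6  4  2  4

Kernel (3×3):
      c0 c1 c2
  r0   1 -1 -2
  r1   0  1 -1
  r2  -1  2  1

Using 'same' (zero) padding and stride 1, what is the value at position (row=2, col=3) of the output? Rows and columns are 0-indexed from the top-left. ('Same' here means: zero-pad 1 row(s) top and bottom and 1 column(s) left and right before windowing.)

-3

The receptive field on the zero-padded input at this output position is [1 3 9 / 0 7 0 / 3 5 3]. Elementwise product with the kernel and sum: 1·1 + 3·-1 + 9·-2 + 7·1 + 0·-1 + 3·-1 + 5·2 + 3·1.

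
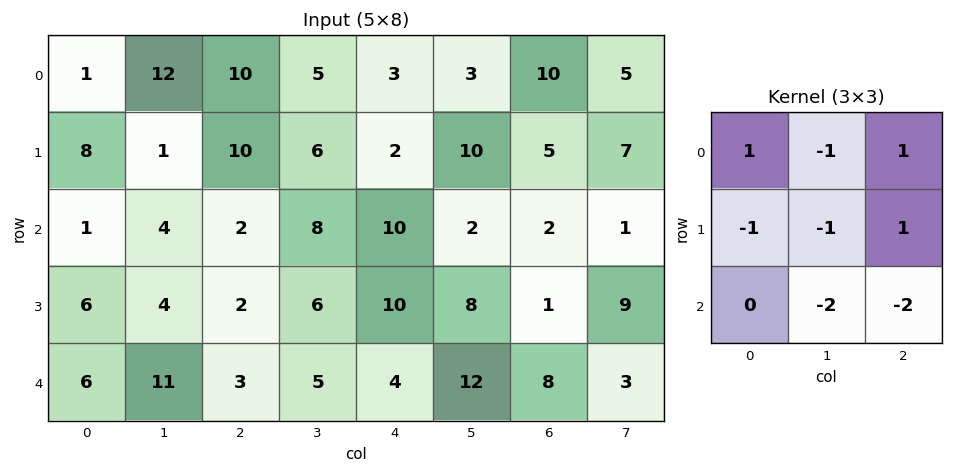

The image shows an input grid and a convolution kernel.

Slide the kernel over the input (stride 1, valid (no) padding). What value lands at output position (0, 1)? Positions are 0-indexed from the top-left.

The receptive field on the input at this output position is [12 10 5 / 1 10 6 / 4 2 8]. Elementwise product with the kernel and sum: 12·1 + 10·-1 + 5·1 + 1·-1 + 10·-1 + 6·1 + 2·-2 + 8·-2.

-18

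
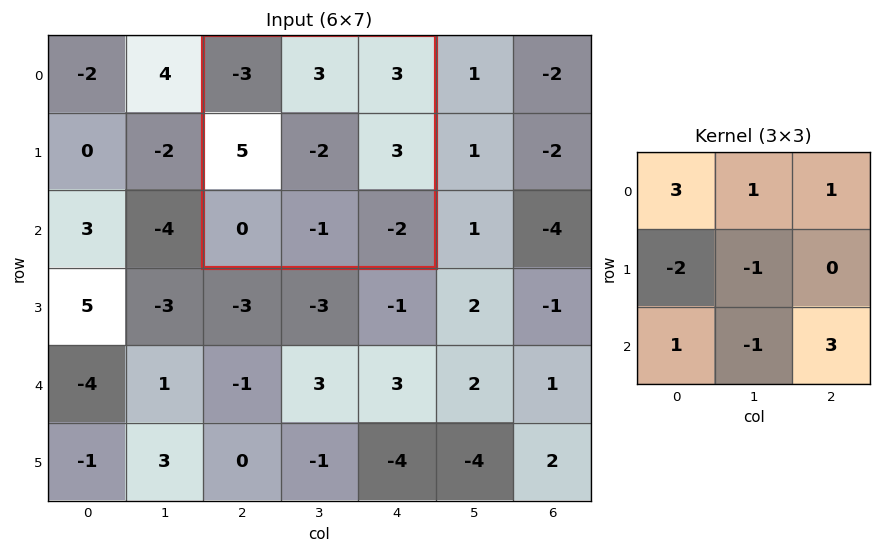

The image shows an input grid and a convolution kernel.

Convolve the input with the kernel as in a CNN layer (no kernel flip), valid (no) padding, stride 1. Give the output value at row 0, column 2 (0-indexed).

The receptive field on the input at this output position is [-3 3 3 / 5 -2 3 / 0 -1 -2]. Elementwise product with the kernel and sum: -3·3 + 3·1 + 3·1 + 5·-2 + -2·-1 + 0·1 + -1·-1 + -2·3.

-16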